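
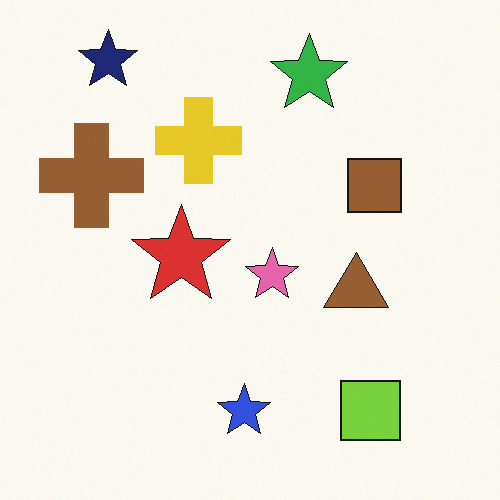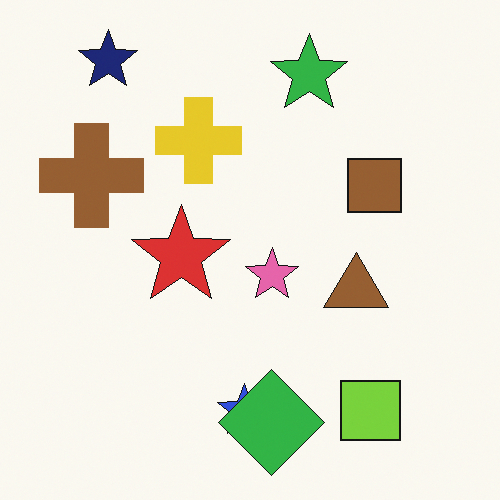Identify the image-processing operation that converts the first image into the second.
This is the original image overlaid with an additional green diamond.

A green diamond appears in the second image that is absent from the first.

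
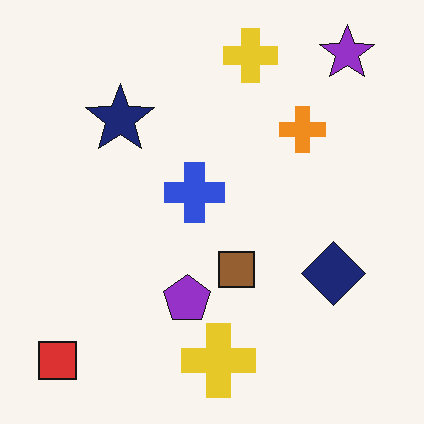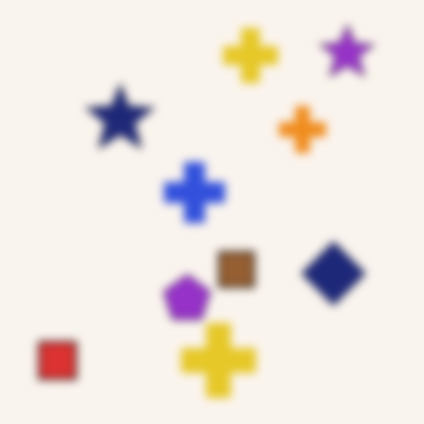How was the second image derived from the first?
It was noticeably gaussian-blurred.

Shape edges and outlines are uniformly softened across the whole image.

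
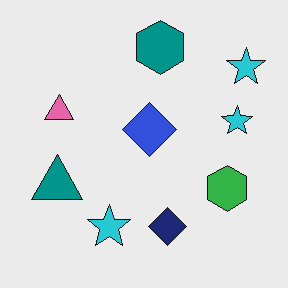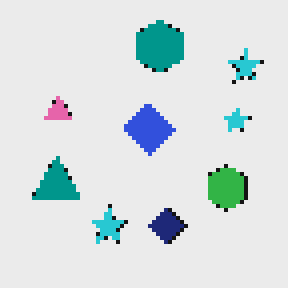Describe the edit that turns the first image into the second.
It was mildly pixelated.

Shapes are reduced to large square blocks; fine edges and outlines are lost — a downscale-then-upscale (mosaic) effect.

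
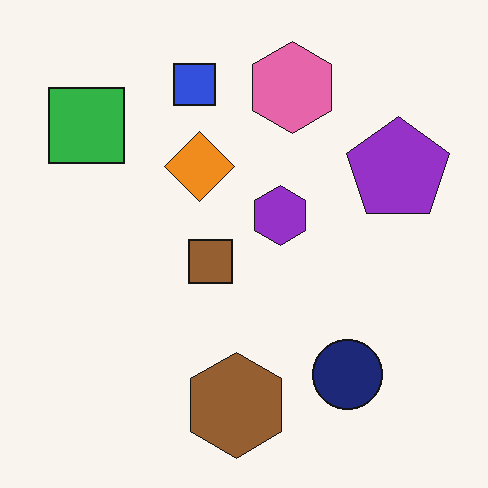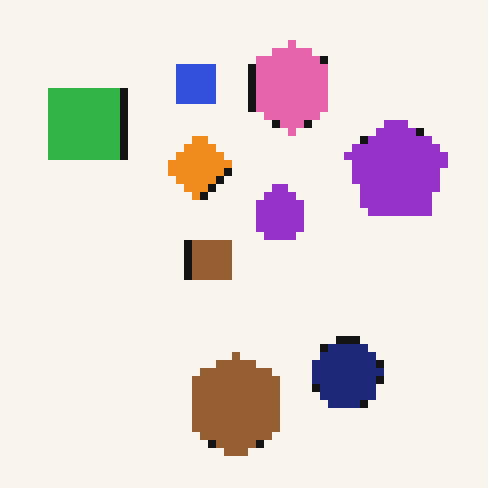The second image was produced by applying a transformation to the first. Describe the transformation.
The second image is the first pixelated into visible square blocks.

Shapes are reduced to large square blocks; fine edges and outlines are lost — a downscale-then-upscale (mosaic) effect.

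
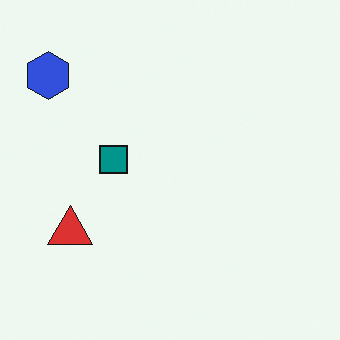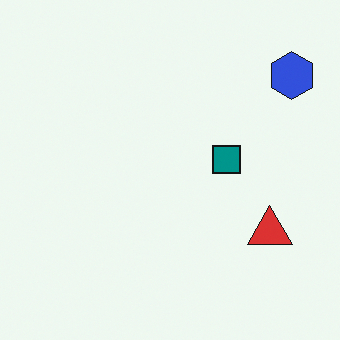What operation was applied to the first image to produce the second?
Flipped horizontally (left ↔ right).

The blue hexagon is in the top-left of the first image and the top-right of the second — shapes on opposite sides of the vertical midline have swapped in a mirror flip.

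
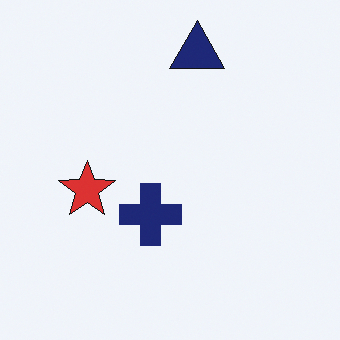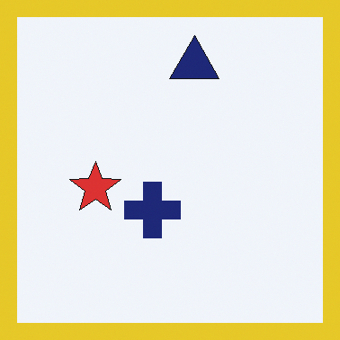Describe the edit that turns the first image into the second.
Framed with a yellow border.

A solid yellow frame runs around the edge of the second image, with the content slightly shrunk inside it.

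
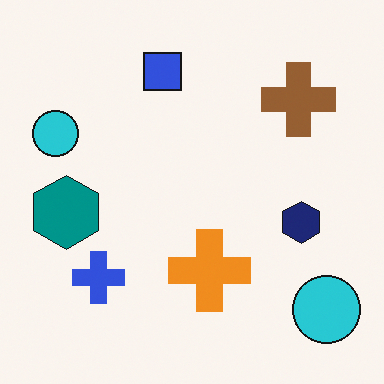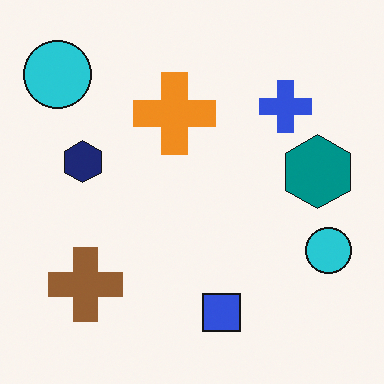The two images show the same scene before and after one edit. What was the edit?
The image was rotated 180°.

The brown cross sits in the top-right of the first image and the bottom-left of the second — consistent with a whole-image 180° rotation.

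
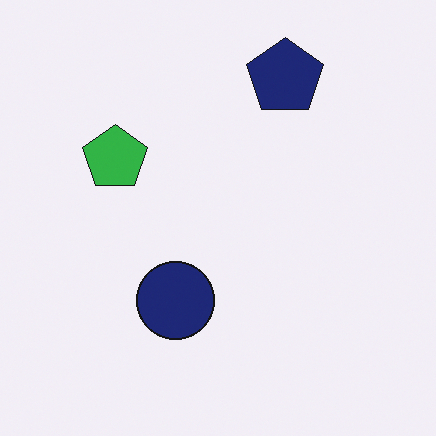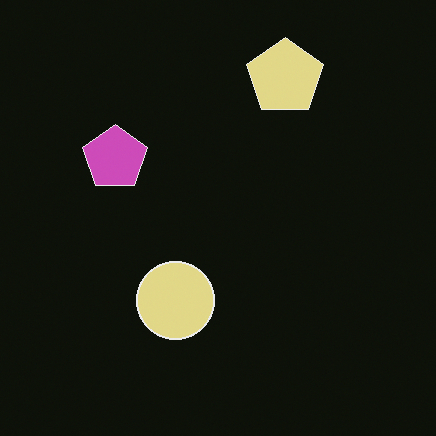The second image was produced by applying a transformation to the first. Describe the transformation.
It was color-inverted (negative).

The light background has become dark and every shape's color is its complement — a photographic negative.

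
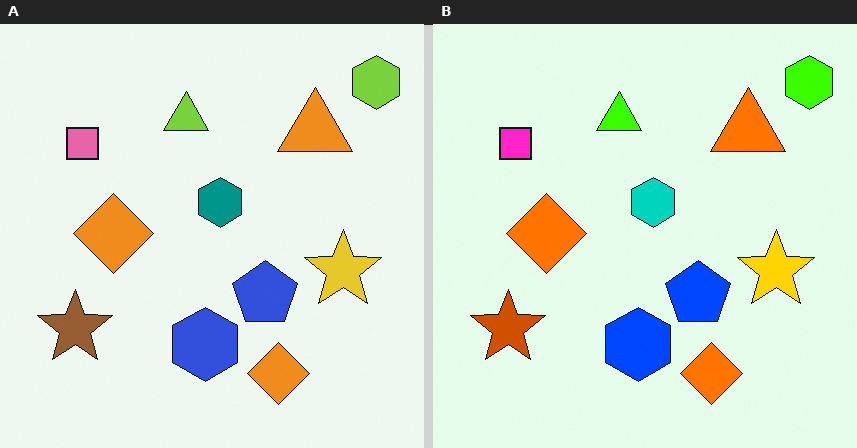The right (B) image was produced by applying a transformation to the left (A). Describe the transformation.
The image was heavily oversaturated.

All colors are more vivid — a global saturation change.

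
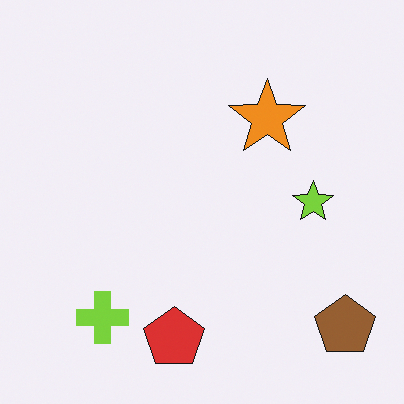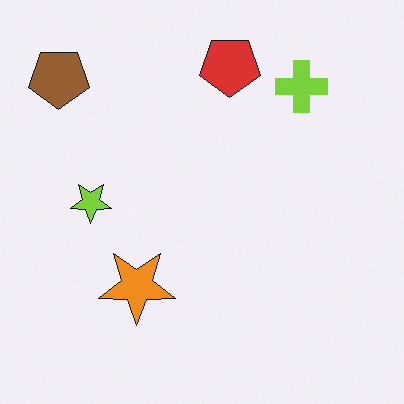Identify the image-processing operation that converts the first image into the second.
The image was rotated 180°.

The brown pentagon sits in the bottom-right of the first image and the top-left of the second — consistent with a whole-image 180° rotation.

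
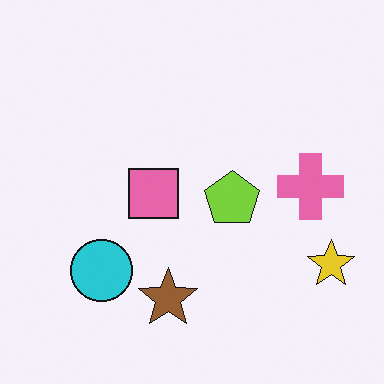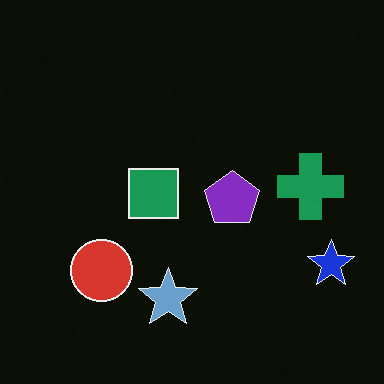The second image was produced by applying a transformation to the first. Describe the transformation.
The second image is the first color-inverted (negative).

The light background has become dark and every shape's color is its complement — a photographic negative.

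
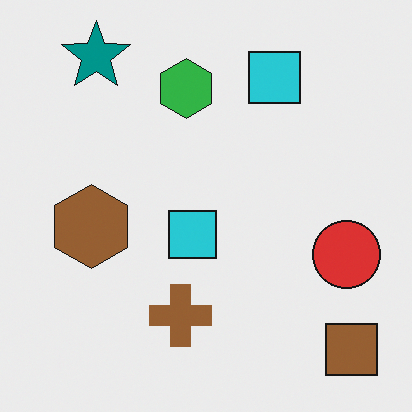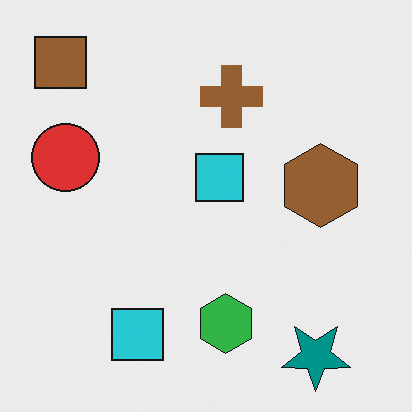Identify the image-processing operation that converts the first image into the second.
The image was rotated 180°.

The brown square sits in the bottom-right of the first image and the top-left of the second — consistent with a whole-image 180° rotation.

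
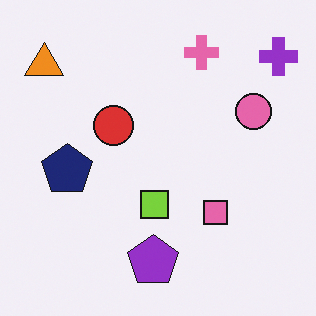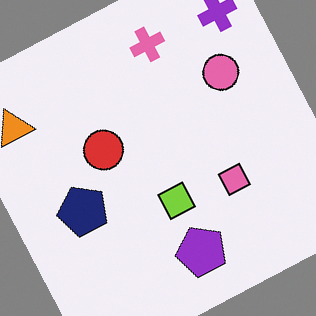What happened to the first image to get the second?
This is the original image rotated counter-clockwise by a clearly visible amount.

Every shape is tilted by the same angle and the image corners show triangular fill wedges — a whole-image rotation by a non-right angle.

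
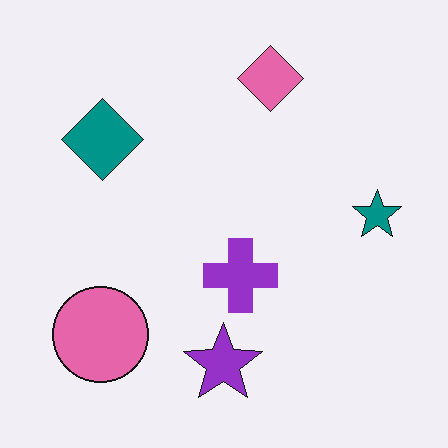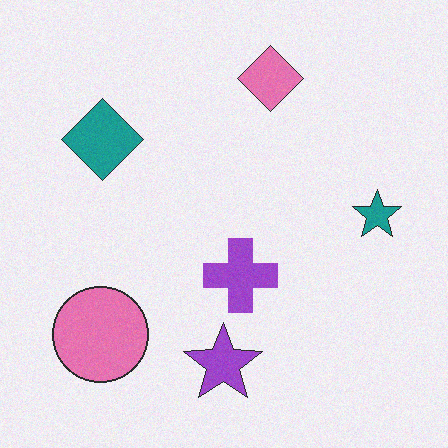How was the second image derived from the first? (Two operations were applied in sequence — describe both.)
Degraded with light additive noise, then given slightly reduced contrast.

Random speckle covers the whole image, including the flat background. Tones are pushed toward mid-grey across the whole image — a global contrast change.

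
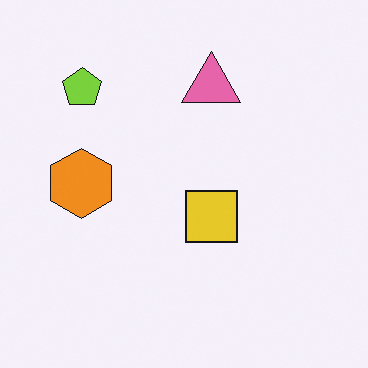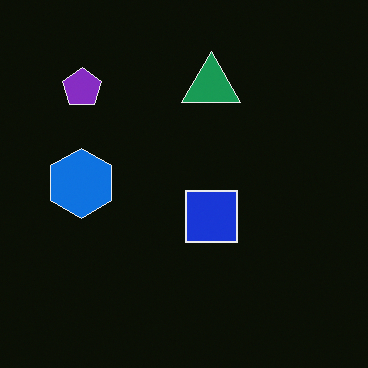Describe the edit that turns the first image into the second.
The transformation is: color-inverted (negative).

The light background has become dark and every shape's color is its complement — a photographic negative.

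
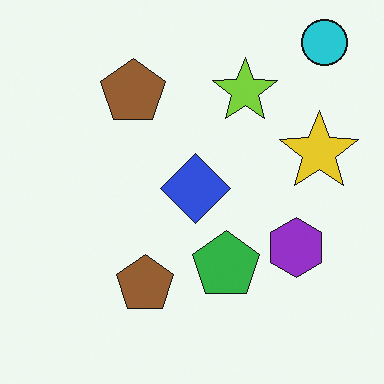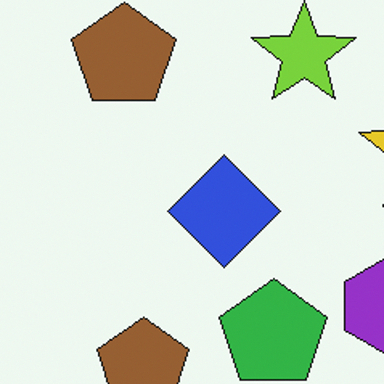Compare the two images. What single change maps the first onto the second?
The transformation is: cropped to a modestly smaller region and rescaled.

The visible shapes are larger and the field of view is narrower; shapes near the original edges may be partly or wholly outside the frame — a crop-and-rescale.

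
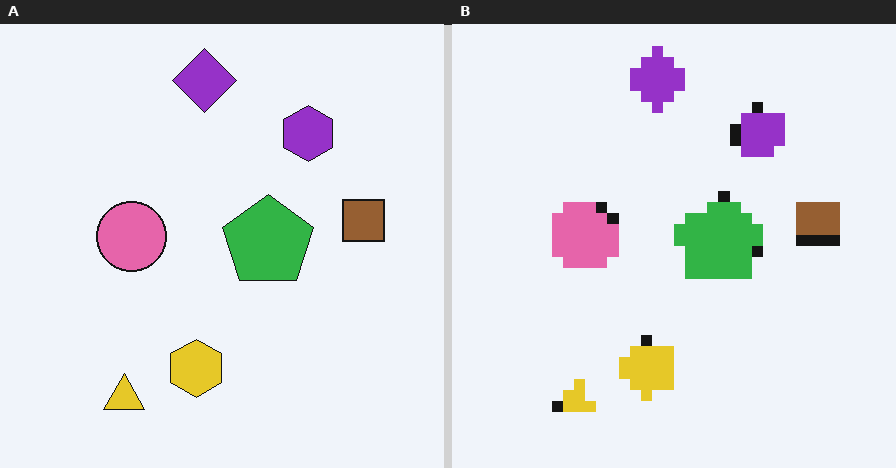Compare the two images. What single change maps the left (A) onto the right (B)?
The right (B) image is the left (A) heavily pixelated into large blocks.

Shapes are reduced to large square blocks; fine edges and outlines are lost — a downscale-then-upscale (mosaic) effect.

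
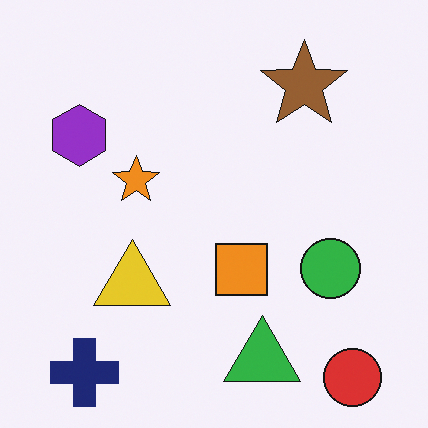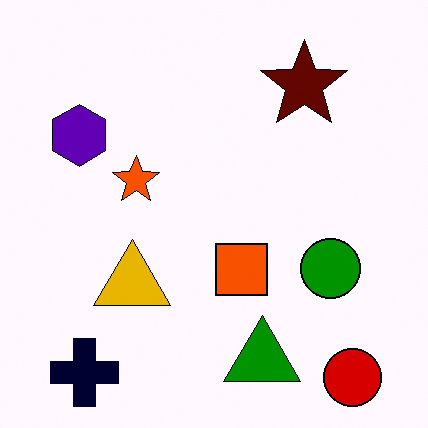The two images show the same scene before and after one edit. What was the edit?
Given much higher contrast.

Tones are pushed away from mid-grey across the whole image — a global contrast change.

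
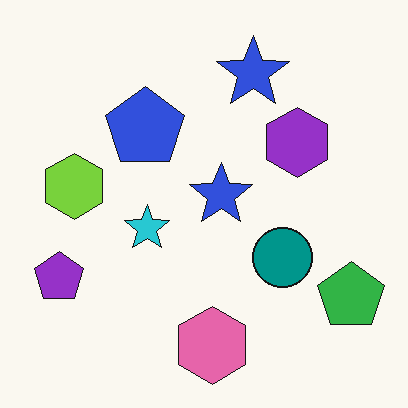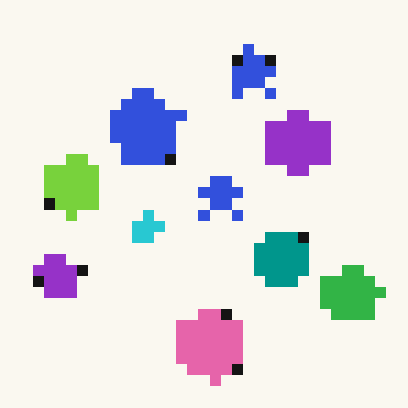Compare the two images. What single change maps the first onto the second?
Coarsely pixelated.

Shapes are reduced to large square blocks; fine edges and outlines are lost — a downscale-then-upscale (mosaic) effect.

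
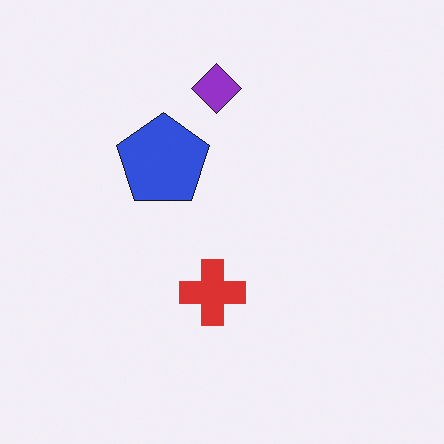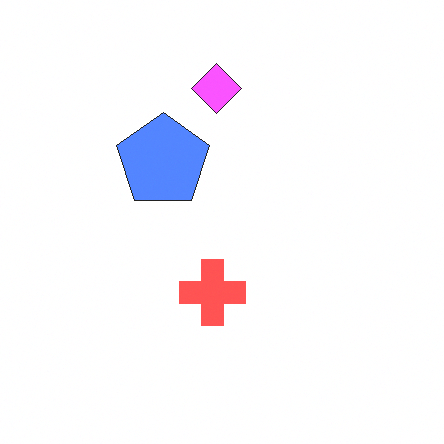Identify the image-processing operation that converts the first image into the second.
It was brightened a lot.

Every pixel — background and shapes alike — is uniformly brightened.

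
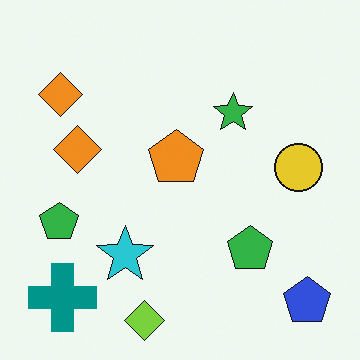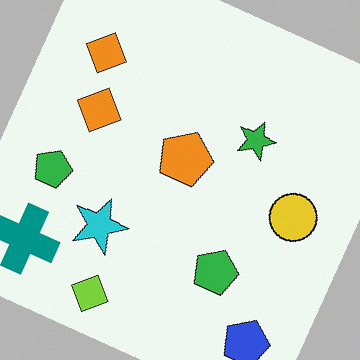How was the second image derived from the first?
The image was rotated clockwise by a clearly visible amount.

Every shape is tilted by the same angle and the image corners show triangular fill wedges — a whole-image rotation by a non-right angle.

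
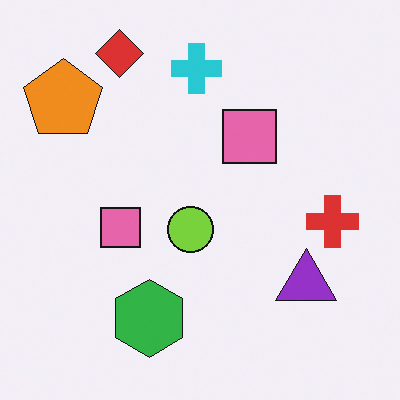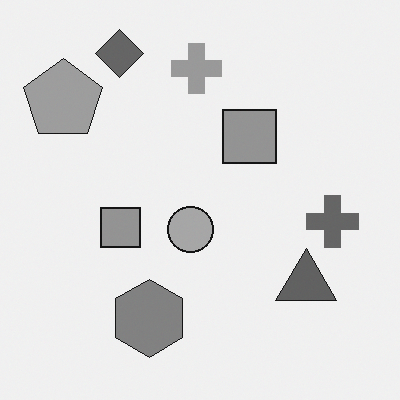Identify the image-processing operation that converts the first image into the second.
The image was converted to grayscale.

All color is removed — every shape is now a shade of grey.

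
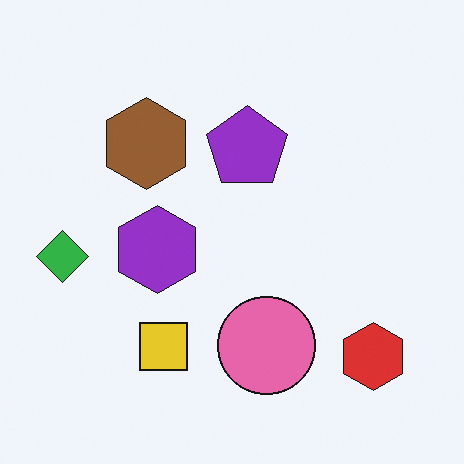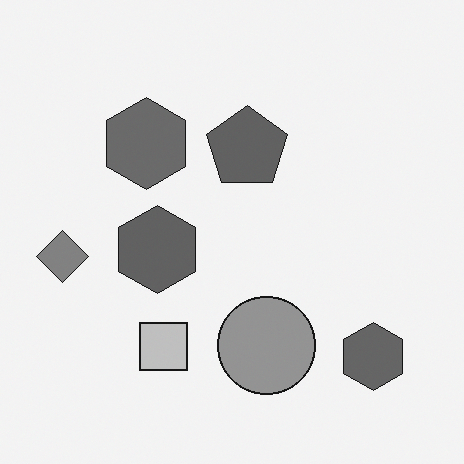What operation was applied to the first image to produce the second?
The image was converted to grayscale.

All color is removed — every shape is now a shade of grey.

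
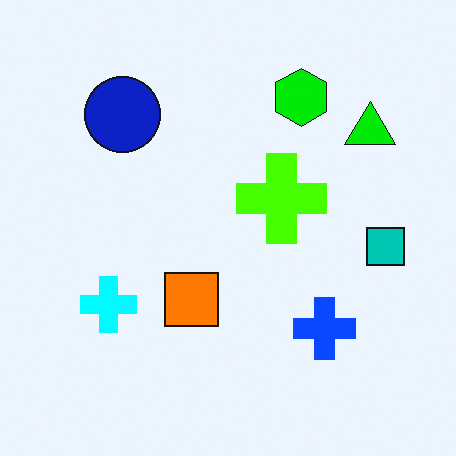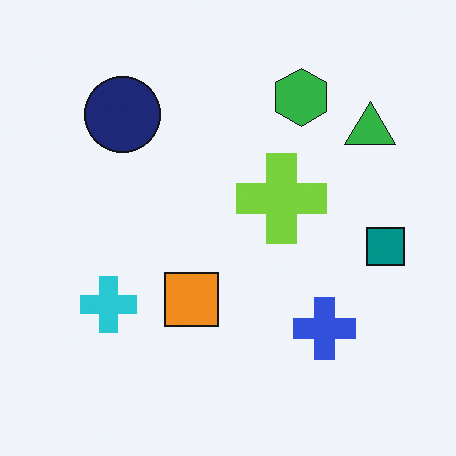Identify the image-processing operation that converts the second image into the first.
This is the original image heavily oversaturated.

All colors are more vivid — a global saturation change.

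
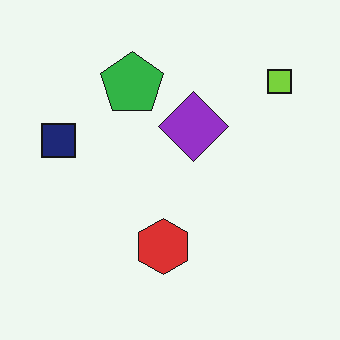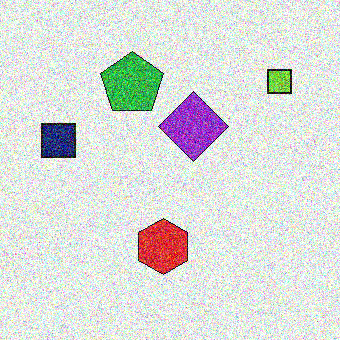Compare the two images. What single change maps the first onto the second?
The image was degraded with heavy additive noise.

Random speckle covers the whole image, including the flat background.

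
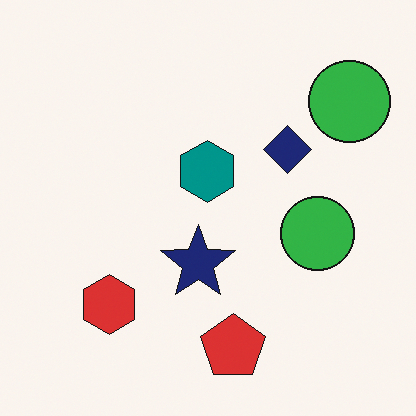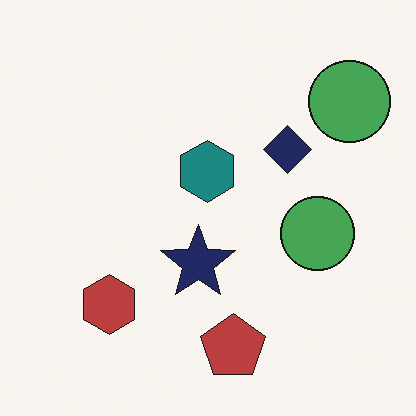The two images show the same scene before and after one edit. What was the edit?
The second image is the first slightly desaturated.

All colors are more muted and greyish — a global saturation change.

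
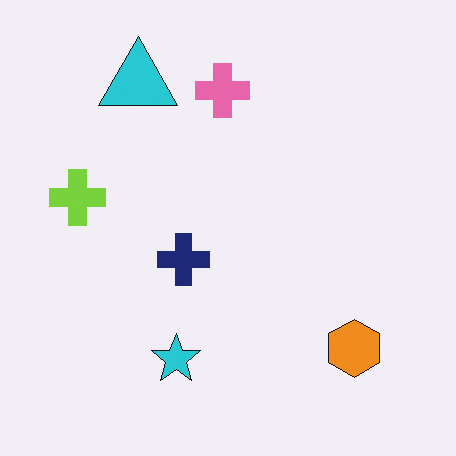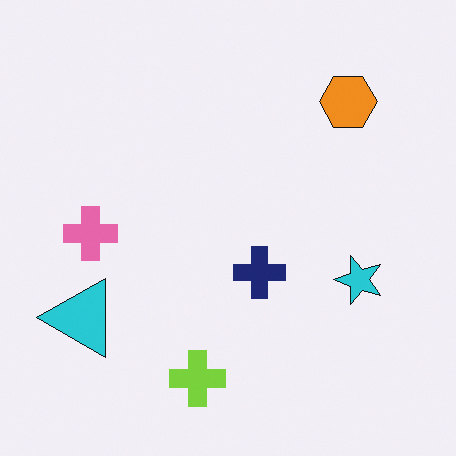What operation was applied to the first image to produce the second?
Rotated 90° counter-clockwise.

The orange hexagon sits in the bottom-right of the first image and the top-right of the second — consistent with a whole-image 90° counter-clockwise rotation.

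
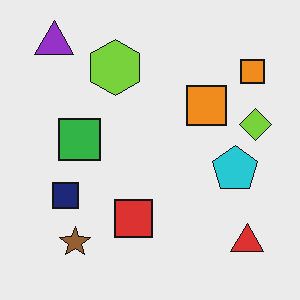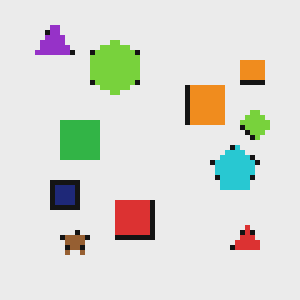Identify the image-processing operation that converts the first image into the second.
Lightly pixelated (a mild mosaic effect).

Shapes are reduced to large square blocks; fine edges and outlines are lost — a downscale-then-upscale (mosaic) effect.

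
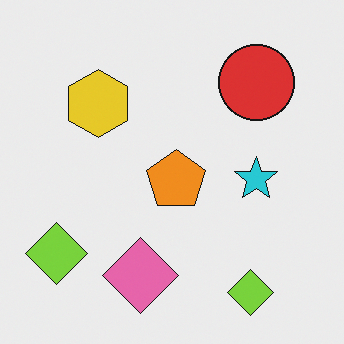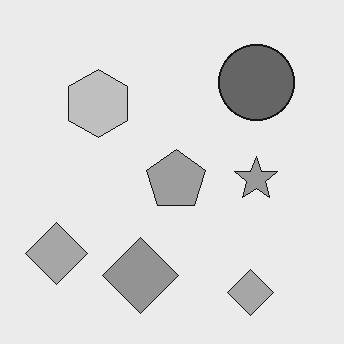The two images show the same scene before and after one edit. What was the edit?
Converted to grayscale.

All color is removed — every shape is now a shade of grey.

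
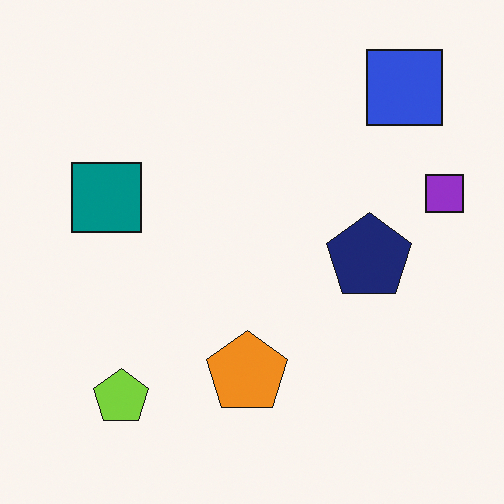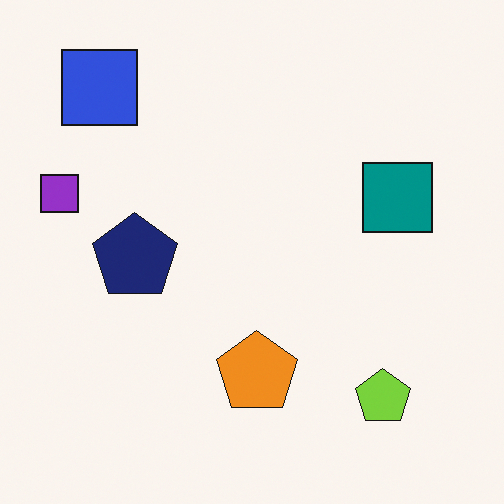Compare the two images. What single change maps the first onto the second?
This is the original image flipped horizontally (left ↔ right).

The purple square is in the right of the first image and the left of the second — shapes on opposite sides of the vertical midline have swapped in a mirror flip.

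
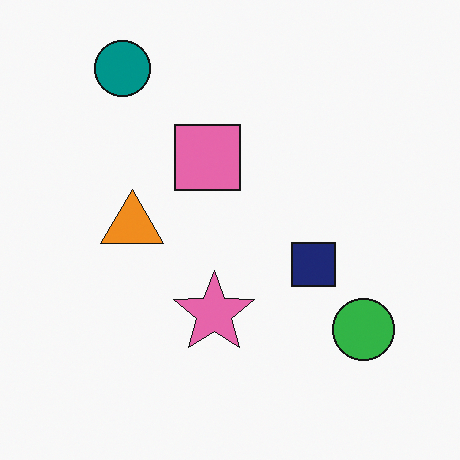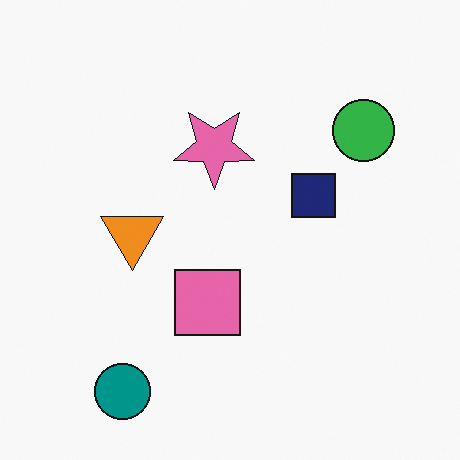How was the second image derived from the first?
It was flipped vertically (top ↔ bottom).

The teal circle is in the top-left of the first image and the bottom-left of the second — shapes on opposite sides of the horizontal midline have swapped in a mirror flip.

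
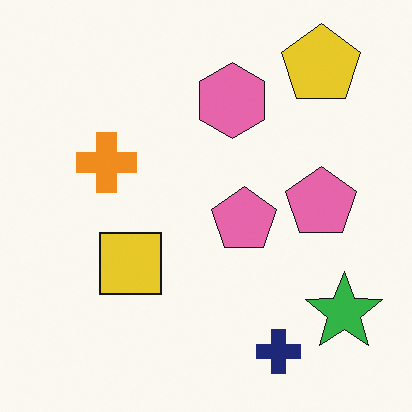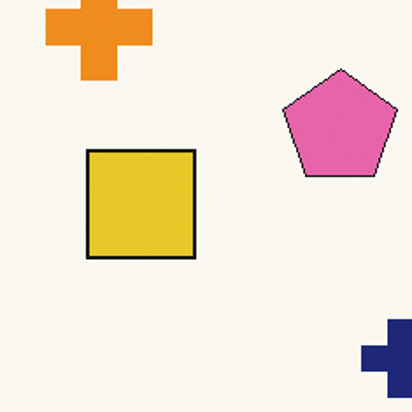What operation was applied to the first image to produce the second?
The second image is the first cropped to a noticeably smaller region and rescaled.

The visible shapes are larger and the field of view is narrower; shapes near the original edges may be partly or wholly outside the frame — a crop-and-rescale.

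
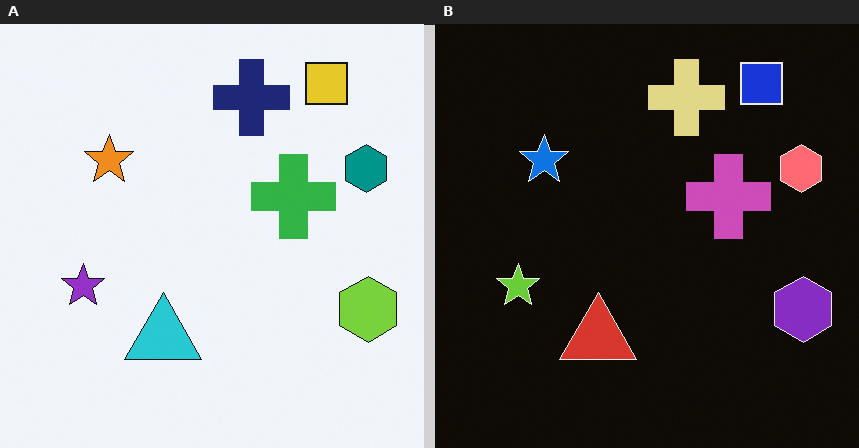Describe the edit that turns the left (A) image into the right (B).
Color-inverted (negative).

The light background has become dark and every shape's color is its complement — a photographic negative.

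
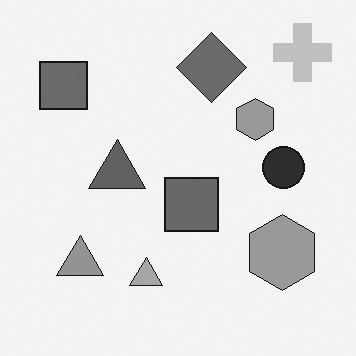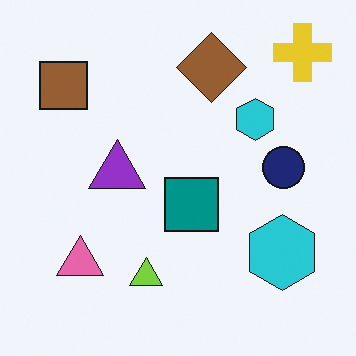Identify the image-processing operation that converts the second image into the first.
It was converted to grayscale.

All color is removed — every shape is now a shade of grey.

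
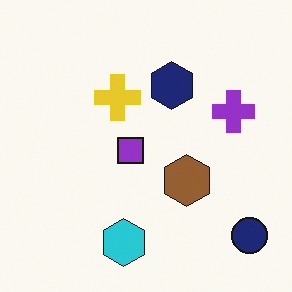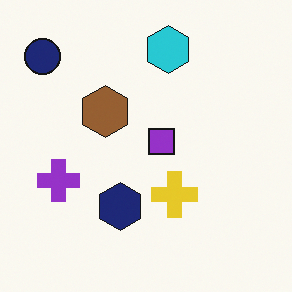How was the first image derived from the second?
The transformation is: rotated 180°.

The navy circle sits in the top-left of the second image and the bottom-right of the first — consistent with a whole-image 180° rotation.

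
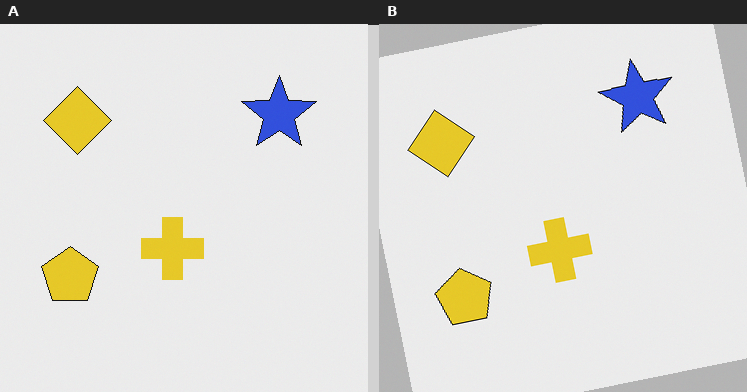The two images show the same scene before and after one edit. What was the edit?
The right (B) image is the left (A) rotated counter-clockwise by a small amount.

Every shape is tilted by the same angle and the image corners show triangular fill wedges — a whole-image rotation by a non-right angle.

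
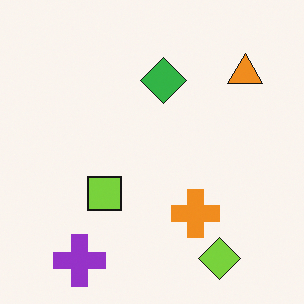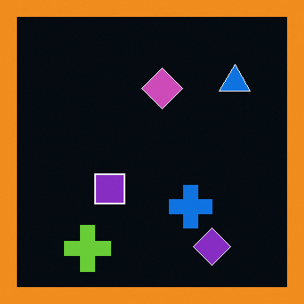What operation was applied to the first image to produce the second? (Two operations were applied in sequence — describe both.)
The second image is the first color-inverted (negative), then framed with a orange border.

The light background has become dark and every shape's color is its complement — a photographic negative. A solid orange frame runs around the edge of the second image, with the content slightly shrunk inside it.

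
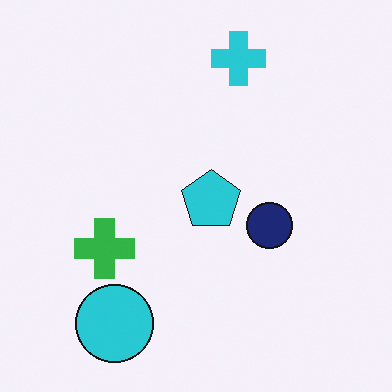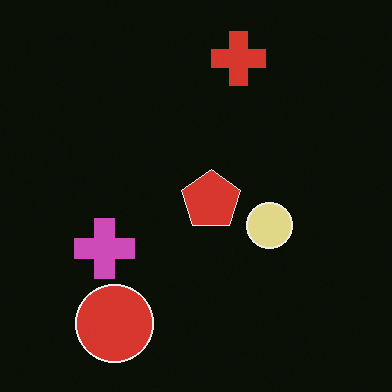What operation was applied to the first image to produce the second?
It was color-inverted (negative).

The light background has become dark and every shape's color is its complement — a photographic negative.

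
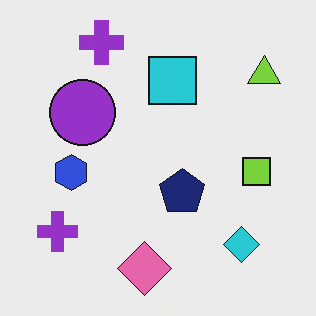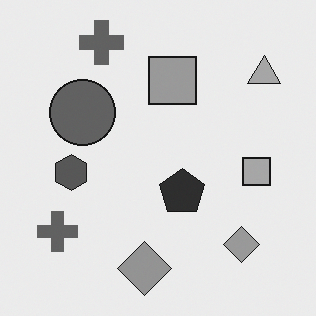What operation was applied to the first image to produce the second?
The image was converted to grayscale.

All color is removed — every shape is now a shade of grey.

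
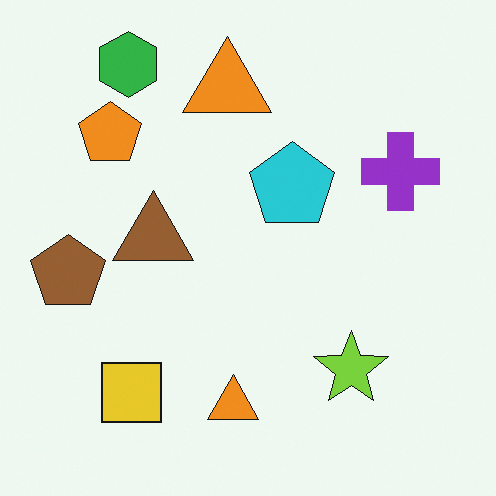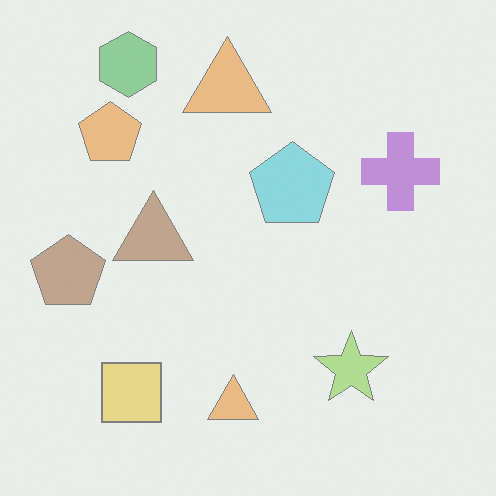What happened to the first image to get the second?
It was washed out (contrast reduced).

Tones are pushed toward mid-grey across the whole image — a global contrast change.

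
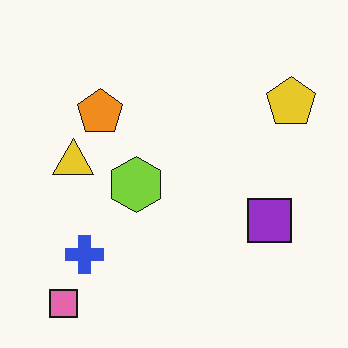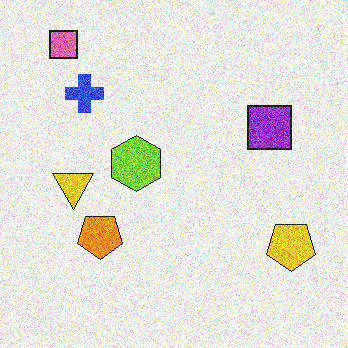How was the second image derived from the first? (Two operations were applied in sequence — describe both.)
Flipped vertically (top ↔ bottom), then degraded with strong gaussian noise.

The pink square is in the bottom-left of the first image and the top-left of the second — shapes on opposite sides of the horizontal midline have swapped in a mirror flip. Random speckle covers the whole image, including the flat background.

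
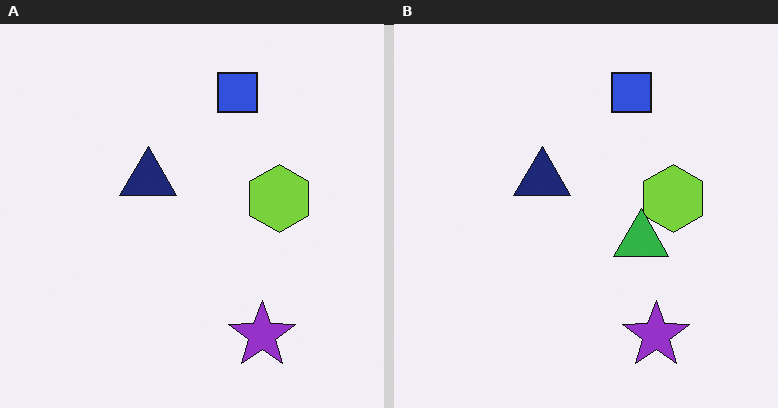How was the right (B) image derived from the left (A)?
The transformation is: overlaid with an additional green triangle.

A green triangle appears in the right (B) image that is absent from the left (A).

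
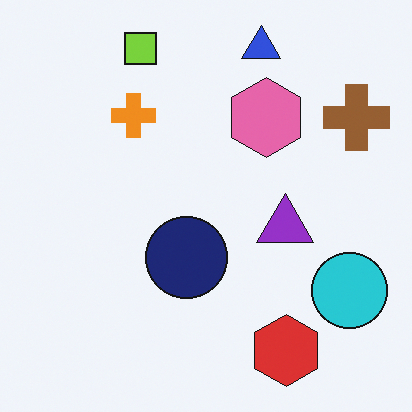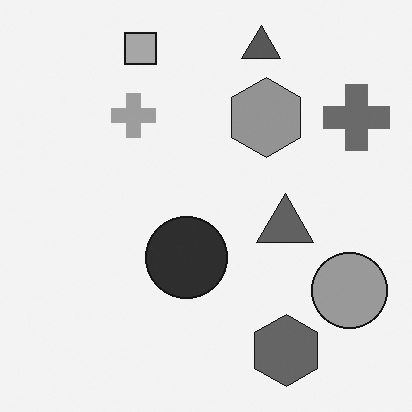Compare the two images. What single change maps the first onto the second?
It was converted to grayscale.

All color is removed — every shape is now a shade of grey.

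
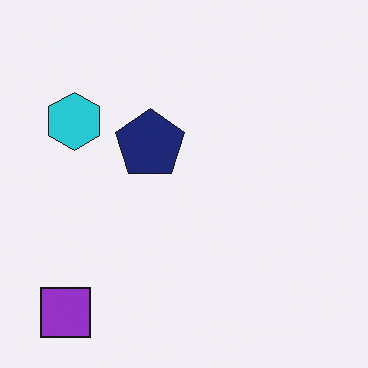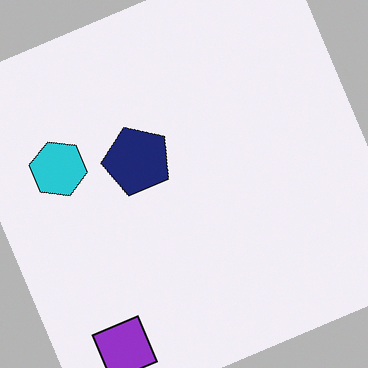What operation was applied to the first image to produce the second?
The transformation is: rotated counter-clockwise by a moderate amount.

Every shape is tilted by the same angle and the image corners show triangular fill wedges — a whole-image rotation by a non-right angle.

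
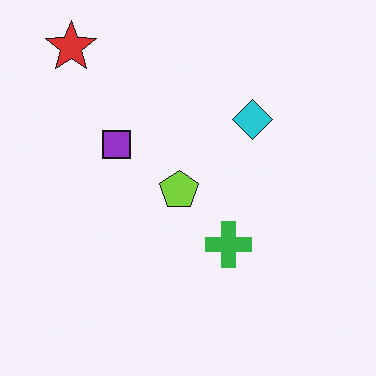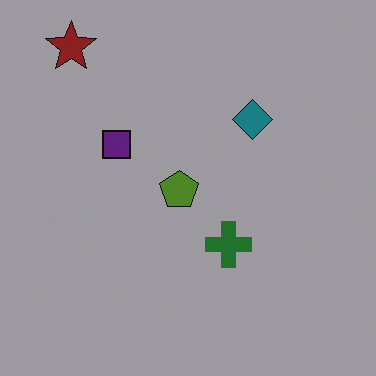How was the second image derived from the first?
The second image is the first substantially darkened.

Every pixel — background and shapes alike — is uniformly darkened.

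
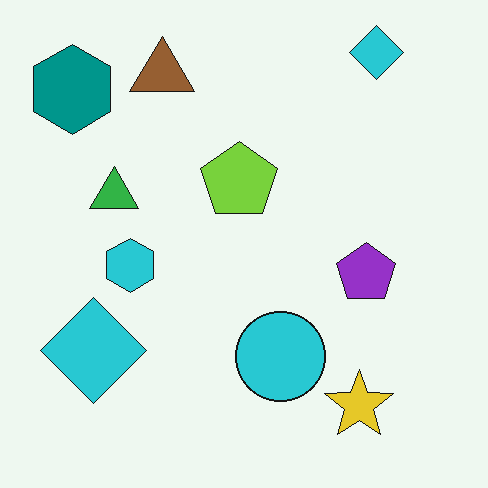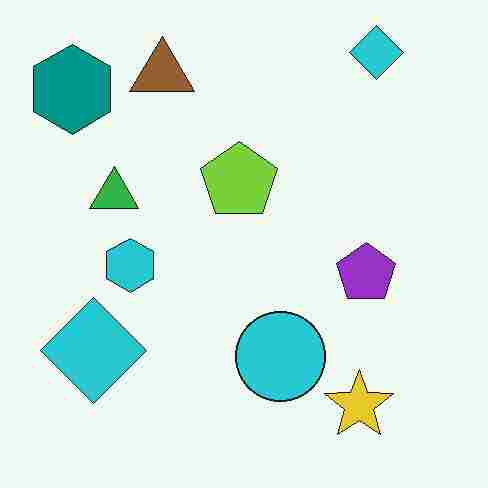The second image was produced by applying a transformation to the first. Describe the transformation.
The image was degraded with heavy JPEG compression.

Blocky 8×8 compression artifacts appear around shape edges and the flat background shows ringing — characteristic JPEG degradation.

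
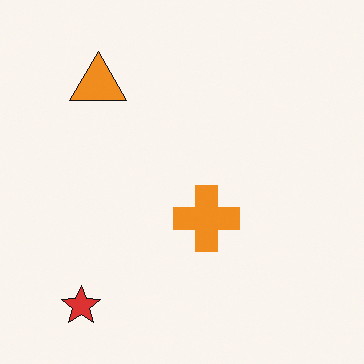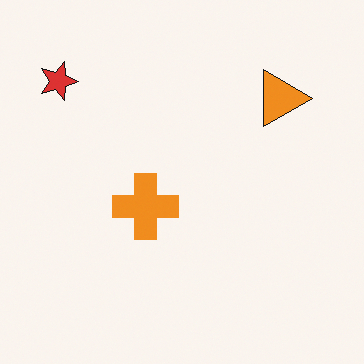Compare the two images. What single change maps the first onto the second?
The second image is the first rotated 90° clockwise.

The red star sits in the bottom-left of the first image and the top-left of the second — consistent with a whole-image 90° clockwise rotation.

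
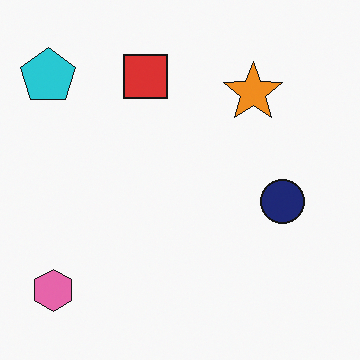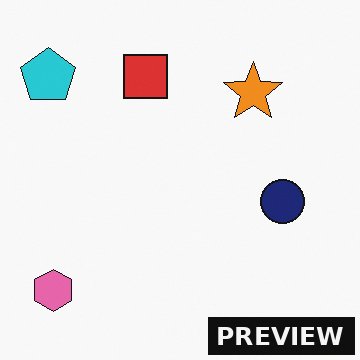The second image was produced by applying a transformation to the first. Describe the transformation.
The image was watermarked with the text "PREVIEW" in the lower-right corner.

A dark label reading "PREVIEW" appears in the lower-right corner.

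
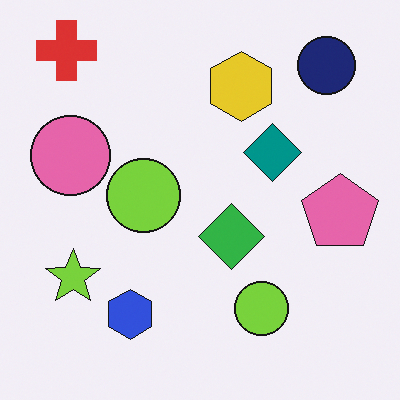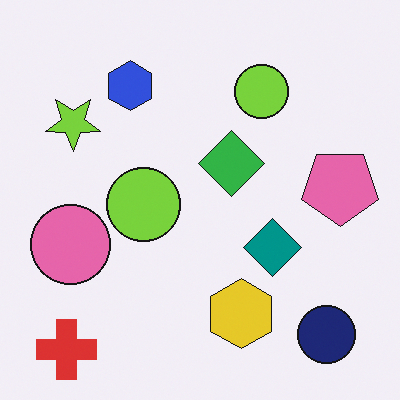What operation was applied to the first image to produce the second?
Flipped vertically (top ↔ bottom).

The red cross is in the top-left of the first image and the bottom-left of the second — shapes on opposite sides of the horizontal midline have swapped in a mirror flip.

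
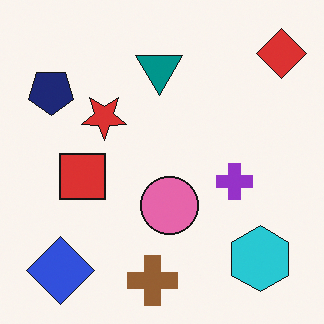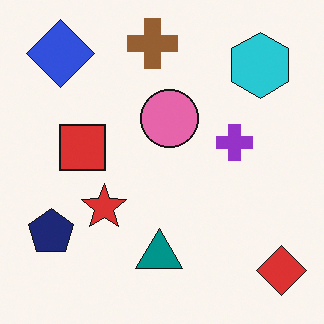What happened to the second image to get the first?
The transformation is: flipped vertically (top ↔ bottom).

The brown cross is in the top of the second image and the bottom of the first — shapes on opposite sides of the horizontal midline have swapped in a mirror flip.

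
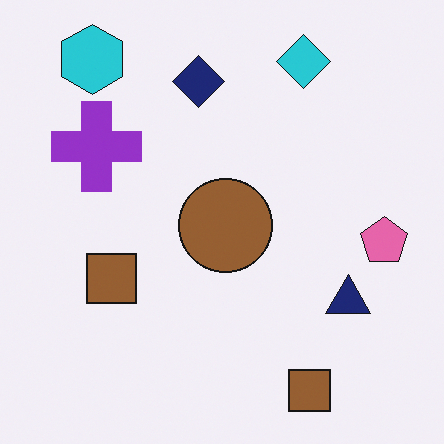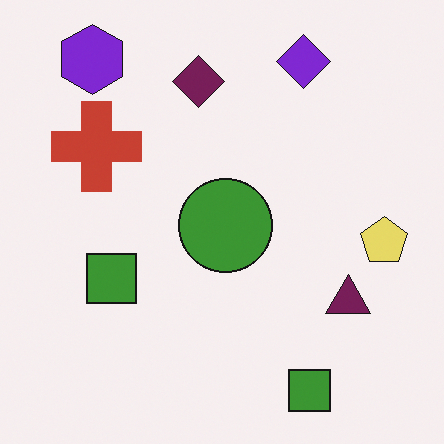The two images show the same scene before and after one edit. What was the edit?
The image was hue-shifted by a moderate amount.

Every shape's color has rotated by the same amount around the hue wheel — a uniform hue shift.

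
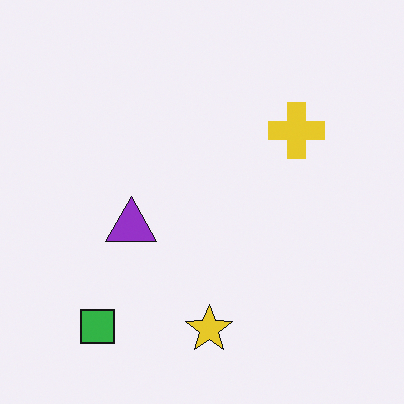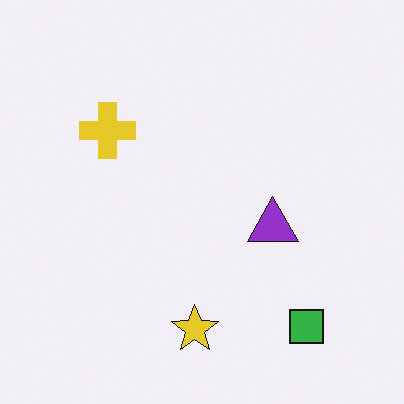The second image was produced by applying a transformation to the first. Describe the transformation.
The second image is the first flipped horizontally (left ↔ right).

The green square is in the bottom-left of the first image and the bottom-right of the second — shapes on opposite sides of the vertical midline have swapped in a mirror flip.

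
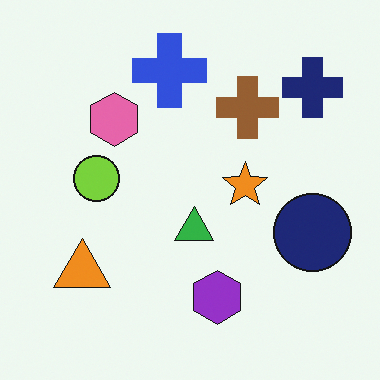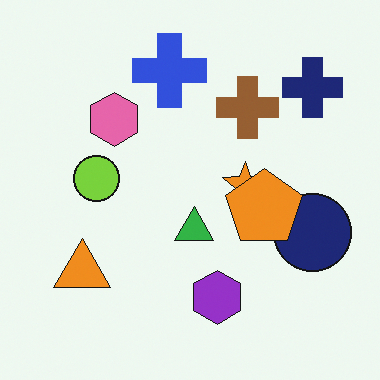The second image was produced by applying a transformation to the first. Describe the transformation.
The image was overlaid with an additional orange pentagon.

An orange pentagon appears in the second image that is absent from the first.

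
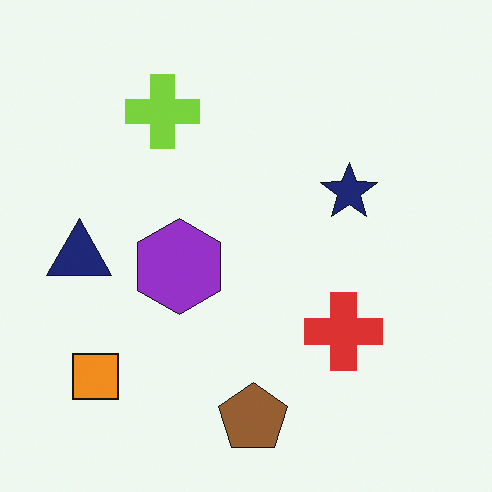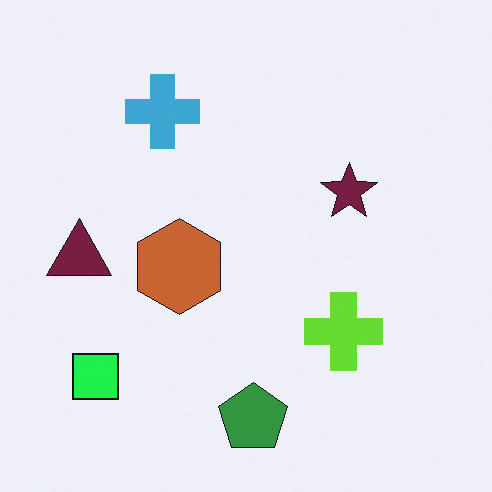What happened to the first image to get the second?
This is the original image hue-shifted through roughly a third of the color wheel.

Every shape's color has rotated by the same amount around the hue wheel — a uniform hue shift.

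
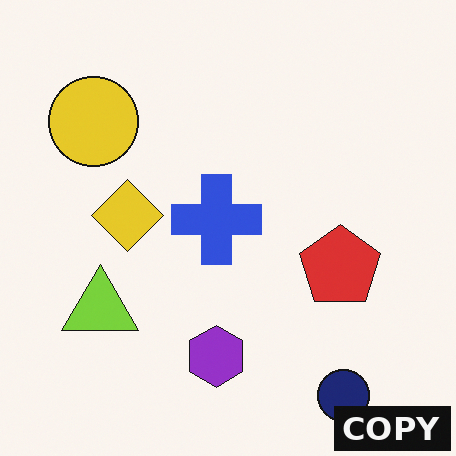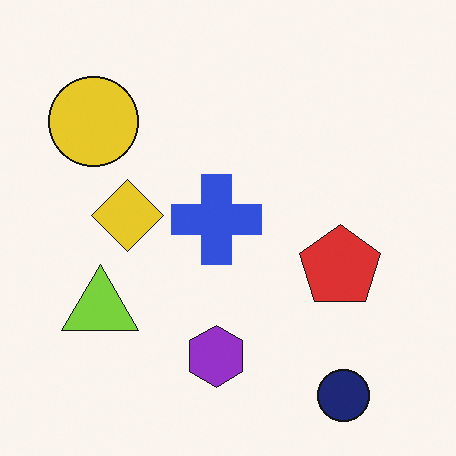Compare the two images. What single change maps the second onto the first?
The image was watermarked with the text "COPY" in the lower-right corner.

A dark label reading "COPY" appears in the lower-right corner.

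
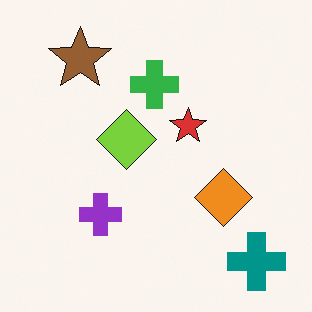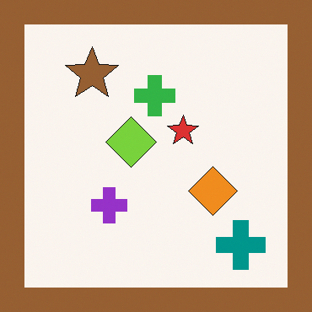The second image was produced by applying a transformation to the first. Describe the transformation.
It was framed with a brown border.

A solid brown frame runs around the edge of the second image, with the content slightly shrunk inside it.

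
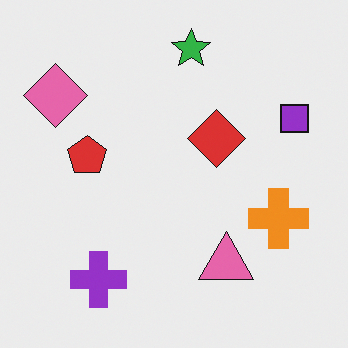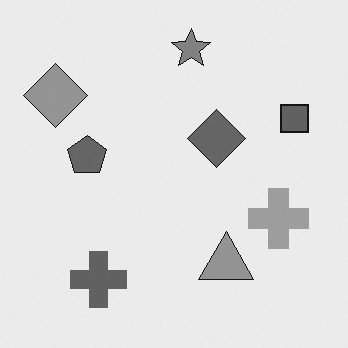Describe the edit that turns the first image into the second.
The transformation is: converted to grayscale.

All color is removed — every shape is now a shade of grey.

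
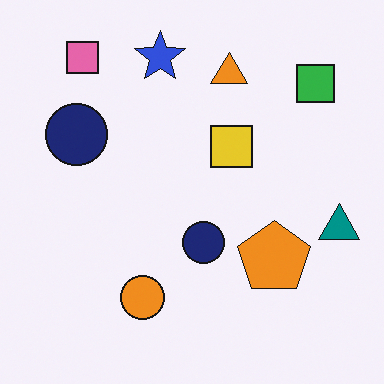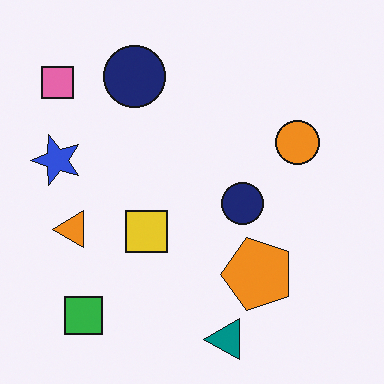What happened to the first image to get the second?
Transposed (reflected across the top-left ↔ bottom-right diagonal).

Shapes have swapped their row and column positions — what was in the top-right is now in the bottom-left — a diagonal reflection.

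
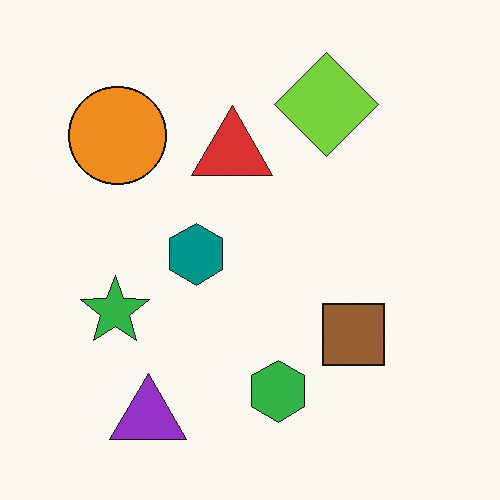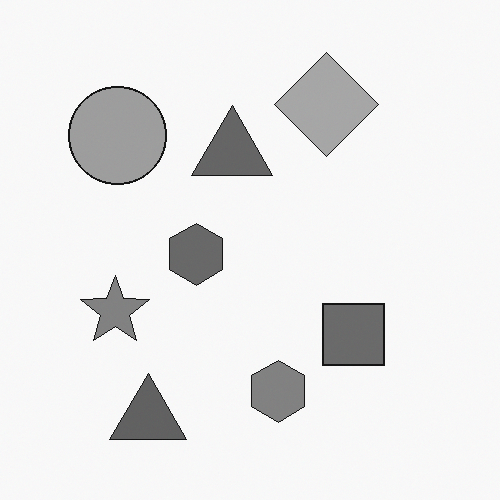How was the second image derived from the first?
It was converted to grayscale.

All color is removed — every shape is now a shade of grey.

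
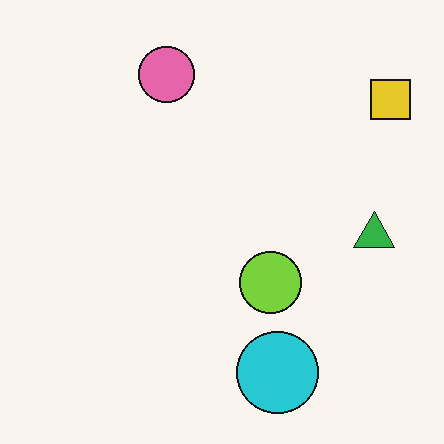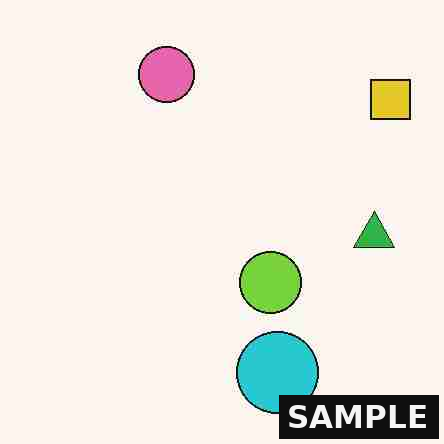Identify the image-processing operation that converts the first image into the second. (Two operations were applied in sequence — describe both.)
The image was degraded with heavy JPEG compression, then watermarked with the text "SAMPLE" in the lower-right corner.

Blocky 8×8 compression artifacts appear around shape edges and the flat background shows ringing — characteristic JPEG degradation. A dark label reading "SAMPLE" appears in the lower-right corner.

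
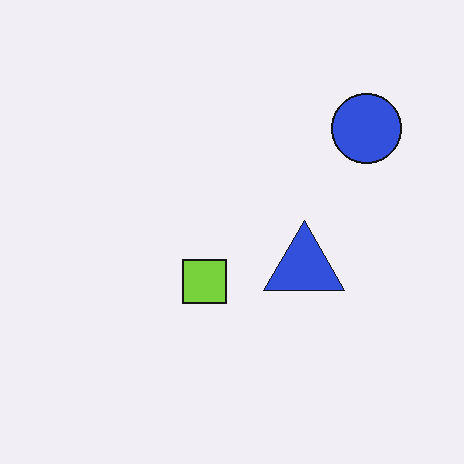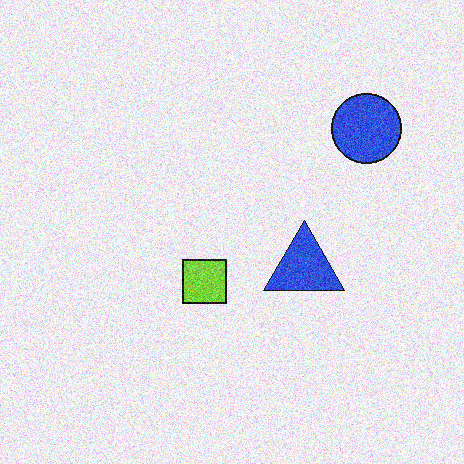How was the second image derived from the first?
The transformation is: degraded with visible gaussian noise.

Random speckle covers the whole image, including the flat background.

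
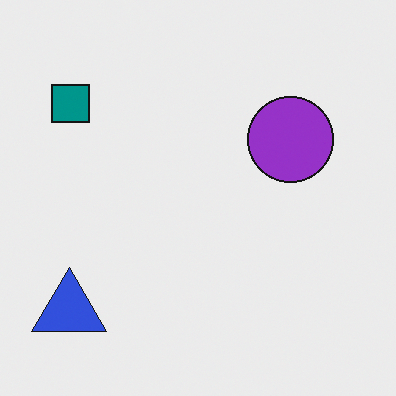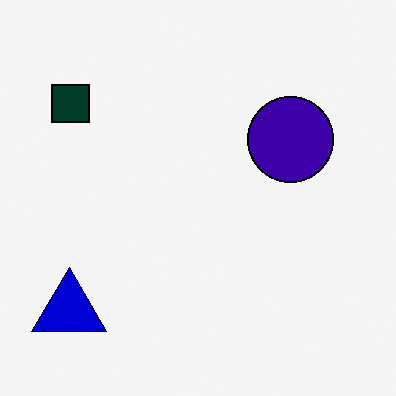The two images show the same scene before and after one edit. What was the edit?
Given much higher contrast.

Tones are pushed away from mid-grey across the whole image — a global contrast change.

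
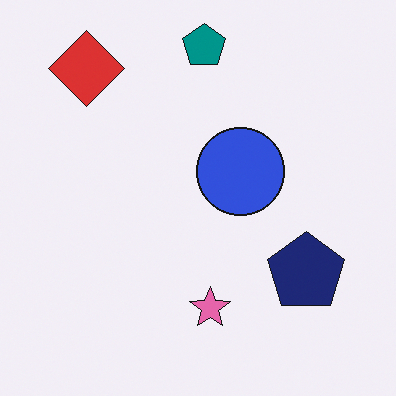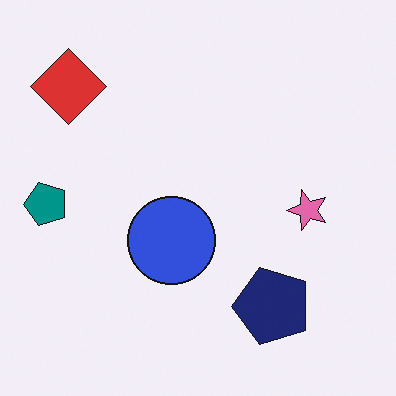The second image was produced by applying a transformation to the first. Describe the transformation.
The transformation is: transposed (reflected across the top-left ↔ bottom-right diagonal).

Shapes have swapped their row and column positions — what was in the top-right is now in the bottom-left — a diagonal reflection.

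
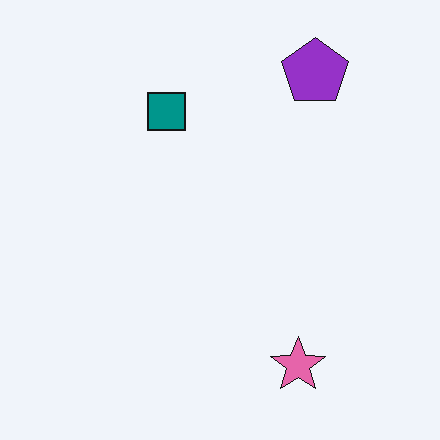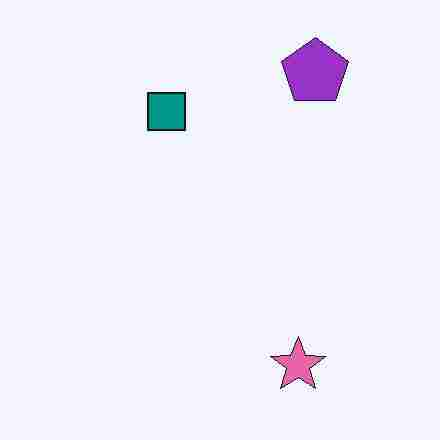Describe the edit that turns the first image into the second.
It was heavily JPEG-compressed with obvious blocking artifacts.

Blocky 8×8 compression artifacts appear around shape edges and the flat background shows ringing — characteristic JPEG degradation.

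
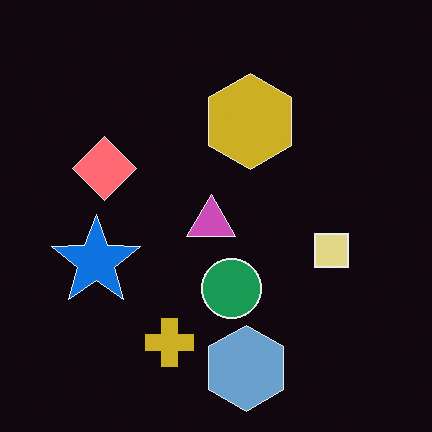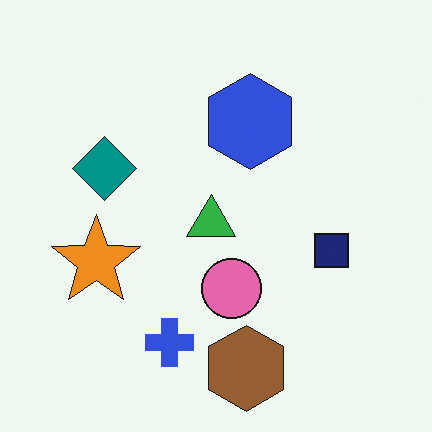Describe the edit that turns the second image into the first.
The image was color-inverted (negative).

The light background has become dark and every shape's color is its complement — a photographic negative.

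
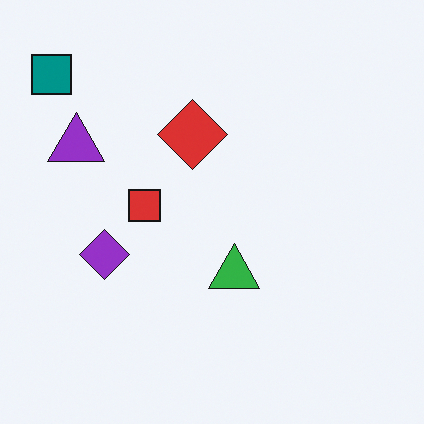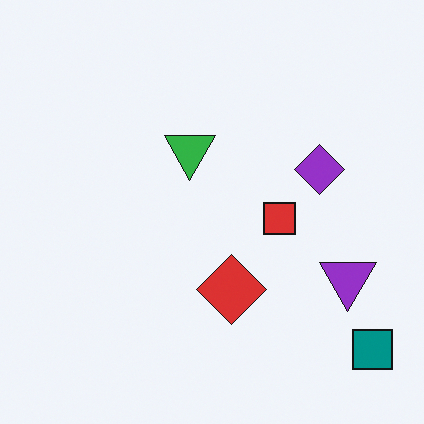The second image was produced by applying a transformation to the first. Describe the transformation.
The transformation is: rotated 180°.

The teal square sits in the top-left of the first image and the bottom-right of the second — consistent with a whole-image 180° rotation.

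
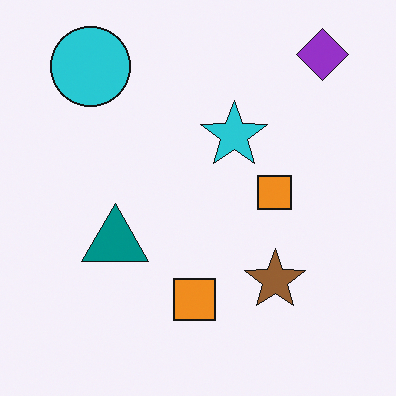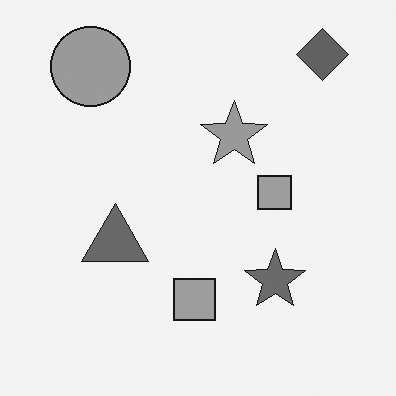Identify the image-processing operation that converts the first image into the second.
It was converted to grayscale.

All color is removed — every shape is now a shade of grey.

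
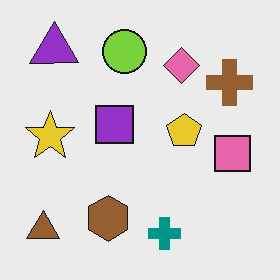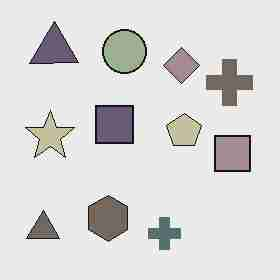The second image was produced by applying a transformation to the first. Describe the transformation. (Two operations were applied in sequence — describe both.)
The second image is the first heavily desaturated, then heavily JPEG-compressed with obvious blocking artifacts.

All colors are more muted and greyish — a global saturation change. Blocky 8×8 compression artifacts appear around shape edges and the flat background shows ringing — characteristic JPEG degradation.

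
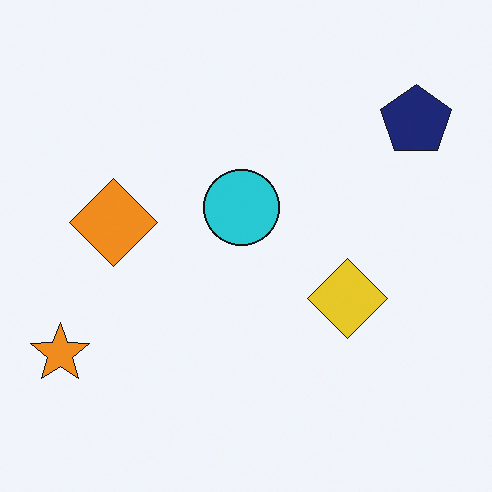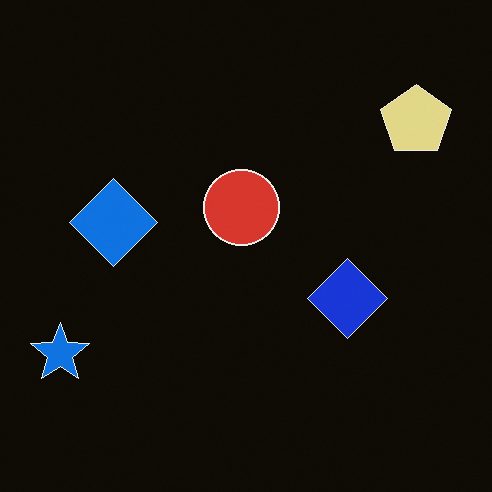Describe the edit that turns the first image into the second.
The second image is the first color-inverted (negative).

The light background has become dark and every shape's color is its complement — a photographic negative.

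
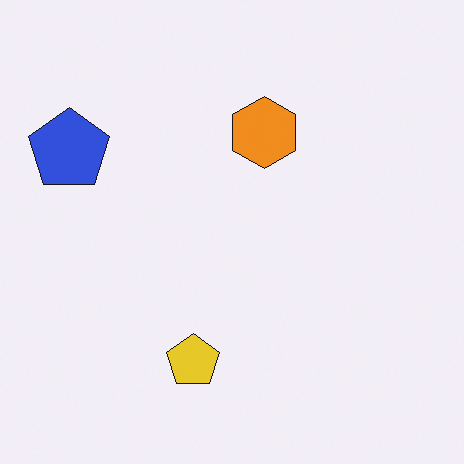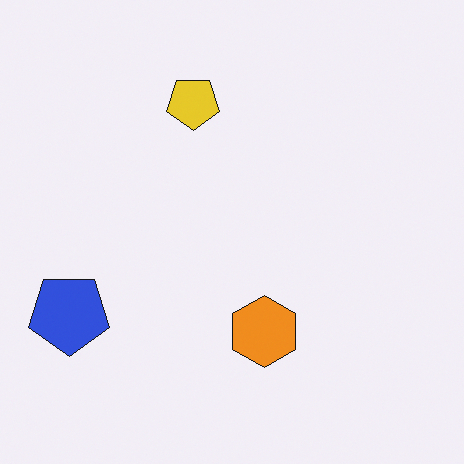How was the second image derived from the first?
This is the original image flipped vertically (top ↔ bottom).

The yellow pentagon is in the bottom of the first image and the top of the second — shapes on opposite sides of the horizontal midline have swapped in a mirror flip.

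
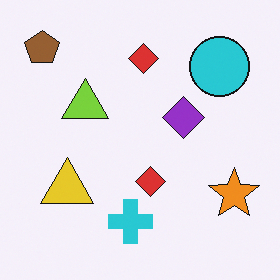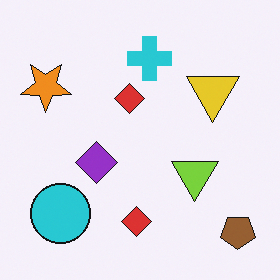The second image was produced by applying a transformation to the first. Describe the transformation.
It was rotated 180°.

The brown pentagon sits in the top-left of the first image and the bottom-right of the second — consistent with a whole-image 180° rotation.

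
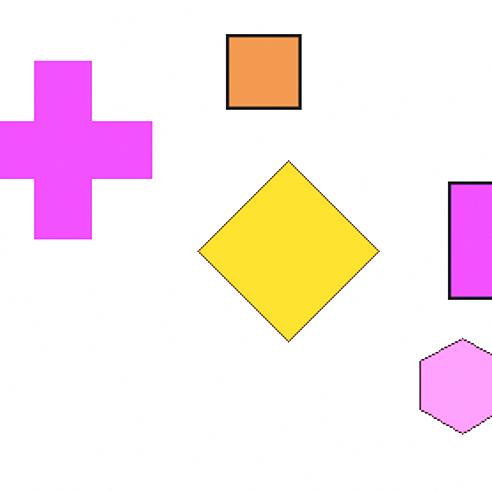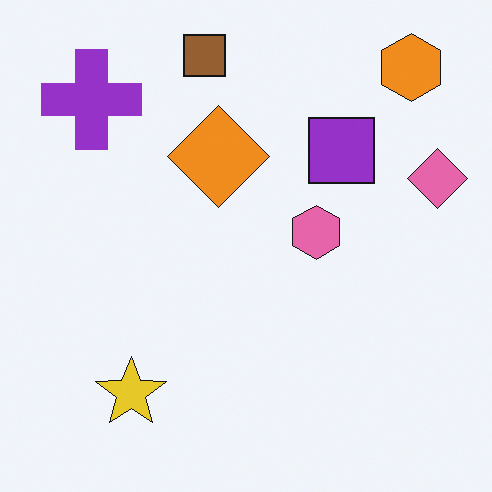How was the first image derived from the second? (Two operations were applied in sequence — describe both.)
The first image is the second cropped to a noticeably smaller region and rescaled, then brightened a lot.

The visible shapes are larger and the field of view is narrower; shapes near the original edges may be partly or wholly outside the frame — a crop-and-rescale. Every pixel — background and shapes alike — is uniformly brightened.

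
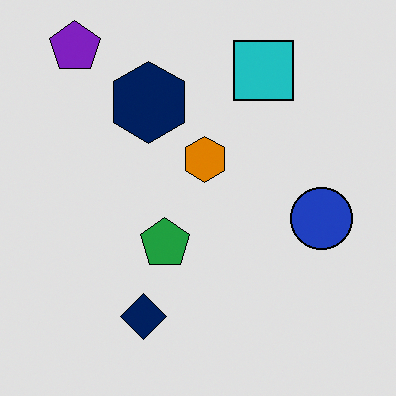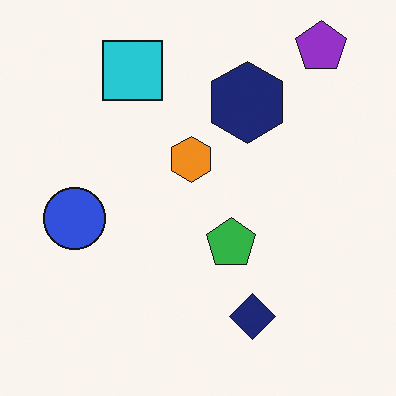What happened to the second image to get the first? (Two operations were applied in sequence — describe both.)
Moderately posterized, then flipped horizontally (left ↔ right).

Each flat color has snapped to a coarser quantized level — most visibly, the near-white background has dropped to a flat grey. The blue circle is in the left of the second image and the right of the first — shapes on opposite sides of the vertical midline have swapped in a mirror flip.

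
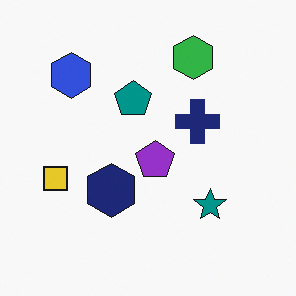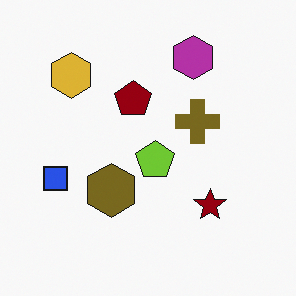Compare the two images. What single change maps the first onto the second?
The transformation is: hue-shifted through roughly half the color wheel.

Every shape's color has rotated by the same amount around the hue wheel — a uniform hue shift.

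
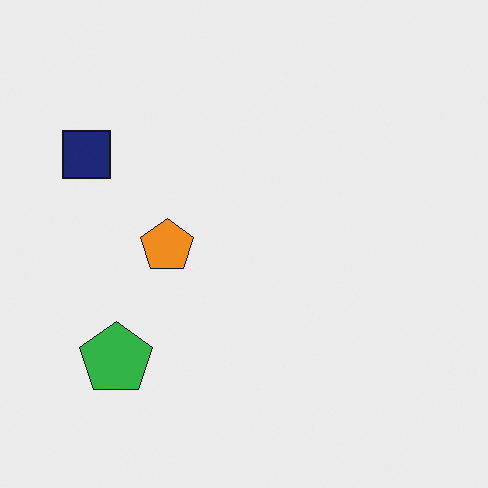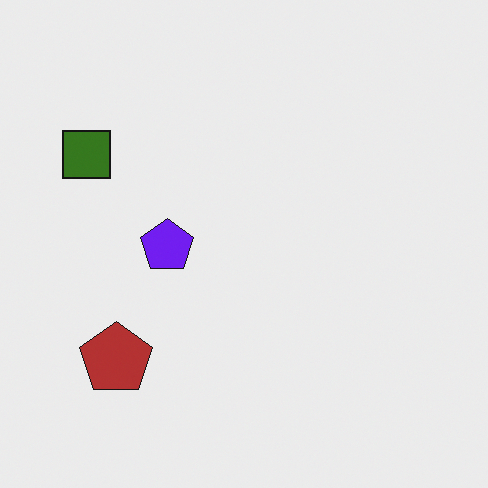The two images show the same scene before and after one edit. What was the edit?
The second image is the first hue-shifted through roughly half the color wheel.

Every shape's color has rotated by the same amount around the hue wheel — a uniform hue shift.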